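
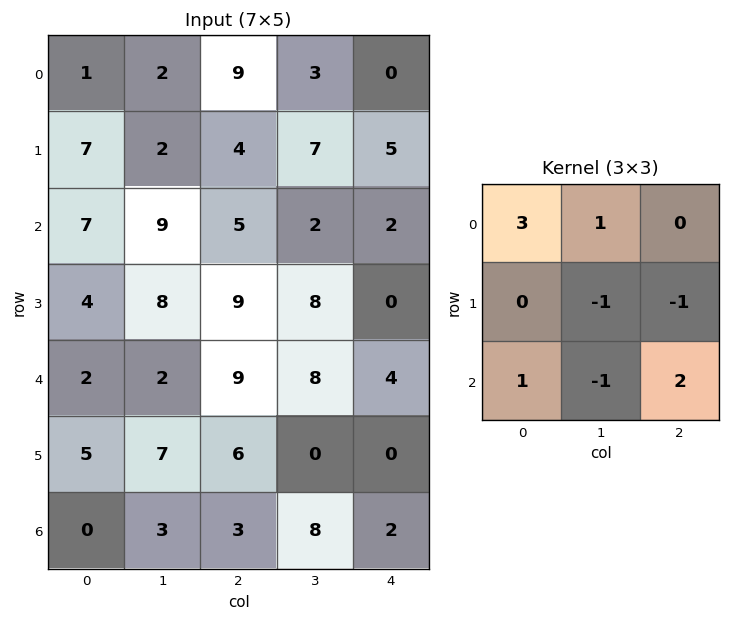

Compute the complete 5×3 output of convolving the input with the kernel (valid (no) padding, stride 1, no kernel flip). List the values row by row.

7 12 25
23 18 16
31 24 18
19 17 29
-2 25 34

Output[0,0]: The receptive field on the input at this output position is [1 2 9 / 7 2 4 / 7 9 5]. Elementwise product with the kernel and sum: 1·3 + 2·1 + 2·-1 + 4·-1 + 7·1 + 9·-1 + 5·2.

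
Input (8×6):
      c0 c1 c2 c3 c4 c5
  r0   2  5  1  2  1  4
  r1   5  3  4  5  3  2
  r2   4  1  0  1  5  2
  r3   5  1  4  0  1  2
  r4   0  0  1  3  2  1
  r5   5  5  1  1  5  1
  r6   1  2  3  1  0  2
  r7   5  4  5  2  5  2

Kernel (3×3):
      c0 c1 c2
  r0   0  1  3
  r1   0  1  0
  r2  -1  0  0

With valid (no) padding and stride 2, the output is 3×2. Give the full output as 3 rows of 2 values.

Output[0,0]: The receptive field on the input at this output position is [2 5 1 / 5 3 4 / 4 1 0]. Elementwise product with the kernel and sum: 5·1 + 1·3 + 3·1 + 4·-1.

7 10
2 15
7 7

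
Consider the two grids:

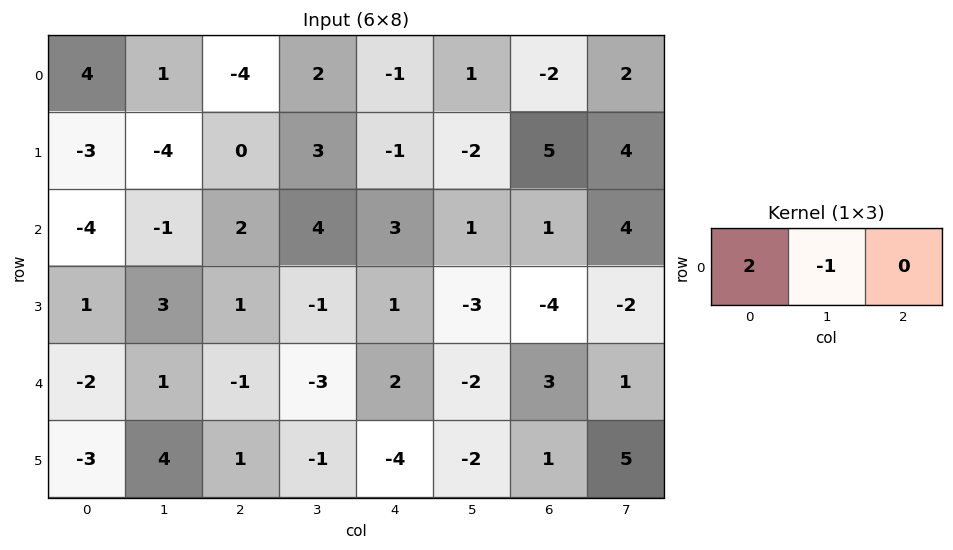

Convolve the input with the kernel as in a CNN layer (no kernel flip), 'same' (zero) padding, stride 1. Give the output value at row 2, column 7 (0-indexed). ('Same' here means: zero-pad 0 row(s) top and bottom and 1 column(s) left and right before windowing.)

The receptive field on the zero-padded input at this output position is [1 4 0]. Elementwise product with the kernel and sum: 1·2 + 4·-1.

-2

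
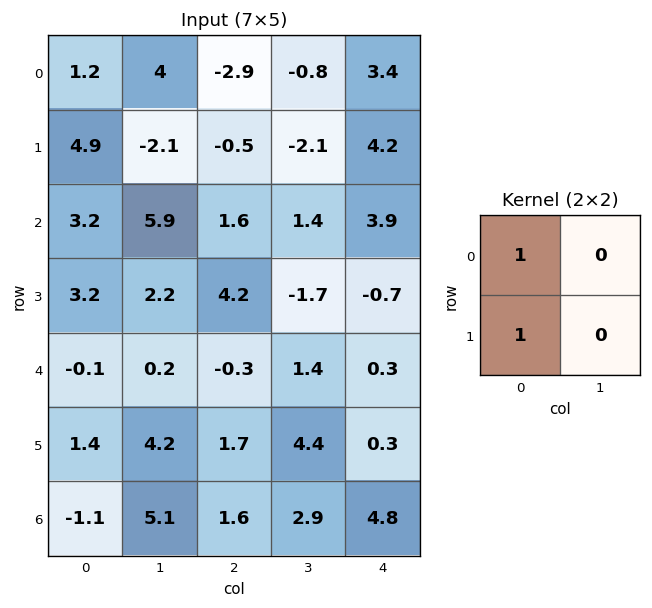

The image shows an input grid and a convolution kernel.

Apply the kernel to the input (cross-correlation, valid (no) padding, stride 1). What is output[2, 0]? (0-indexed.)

6.4

The receptive field on the input at this output position is [3.2 5.9 / 3.2 2.2]. Elementwise product with the kernel and sum: 3.2·1 + 3.2·1.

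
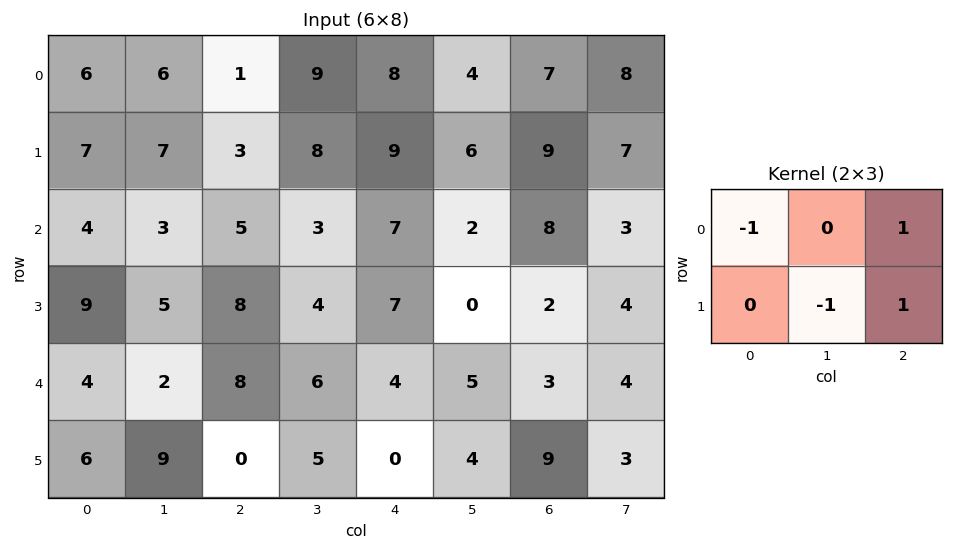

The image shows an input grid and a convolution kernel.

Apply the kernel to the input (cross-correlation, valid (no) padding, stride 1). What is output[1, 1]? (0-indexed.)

The receptive field on the input at this output position is [7 3 8 / 3 5 3]. Elementwise product with the kernel and sum: 7·-1 + 8·1 + 5·-1 + 3·1.

-1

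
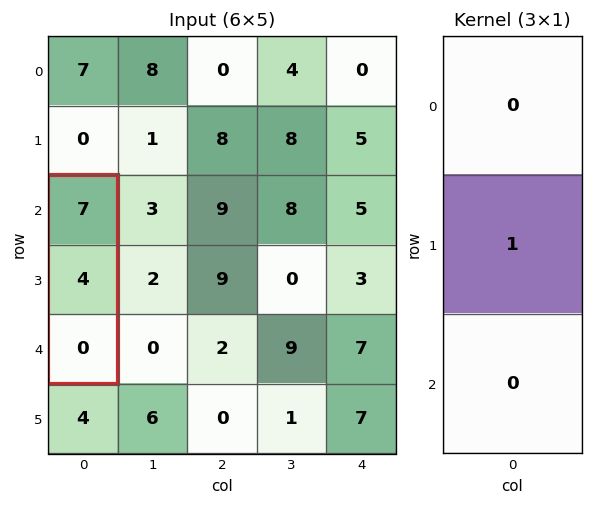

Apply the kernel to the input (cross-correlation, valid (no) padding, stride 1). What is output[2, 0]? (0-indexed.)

The receptive field on the input at this output position is [7 / 4 / 0]. Elementwise product with the kernel and sum: 4·1.

4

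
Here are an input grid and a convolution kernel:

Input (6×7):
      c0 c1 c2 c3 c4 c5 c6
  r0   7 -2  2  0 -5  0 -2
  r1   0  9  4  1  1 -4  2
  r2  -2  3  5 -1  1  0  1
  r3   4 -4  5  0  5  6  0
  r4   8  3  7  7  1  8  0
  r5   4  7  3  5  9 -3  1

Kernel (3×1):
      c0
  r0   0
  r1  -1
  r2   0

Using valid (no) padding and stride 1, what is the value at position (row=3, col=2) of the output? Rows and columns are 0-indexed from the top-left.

-7

The receptive field on the input at this output position is [5 / 7 / 3]. Elementwise product with the kernel and sum: 7·-1.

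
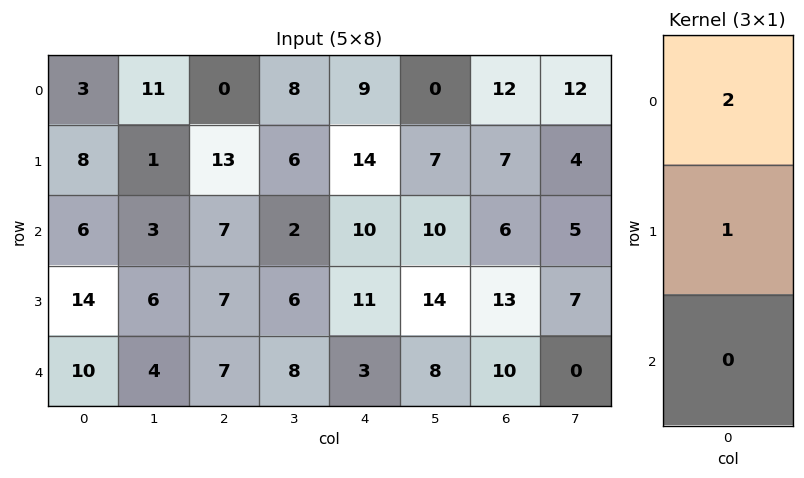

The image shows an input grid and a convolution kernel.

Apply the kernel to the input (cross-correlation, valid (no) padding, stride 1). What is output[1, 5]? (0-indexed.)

The receptive field on the input at this output position is [7 / 10 / 14]. Elementwise product with the kernel and sum: 7·2 + 10·1.

24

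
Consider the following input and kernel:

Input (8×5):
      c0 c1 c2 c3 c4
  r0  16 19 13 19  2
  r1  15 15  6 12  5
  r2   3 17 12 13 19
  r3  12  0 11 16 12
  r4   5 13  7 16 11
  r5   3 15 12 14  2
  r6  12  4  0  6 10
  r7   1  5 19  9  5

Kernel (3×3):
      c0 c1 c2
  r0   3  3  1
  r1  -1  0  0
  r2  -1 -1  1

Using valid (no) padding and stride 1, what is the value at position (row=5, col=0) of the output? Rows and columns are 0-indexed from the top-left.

67

The receptive field on the input at this output position is [3 15 12 / 12 4 0 / 1 5 19]. Elementwise product with the kernel and sum: 3·3 + 15·3 + 12·1 + 12·-1 + 1·-1 + 5·-1 + 19·1.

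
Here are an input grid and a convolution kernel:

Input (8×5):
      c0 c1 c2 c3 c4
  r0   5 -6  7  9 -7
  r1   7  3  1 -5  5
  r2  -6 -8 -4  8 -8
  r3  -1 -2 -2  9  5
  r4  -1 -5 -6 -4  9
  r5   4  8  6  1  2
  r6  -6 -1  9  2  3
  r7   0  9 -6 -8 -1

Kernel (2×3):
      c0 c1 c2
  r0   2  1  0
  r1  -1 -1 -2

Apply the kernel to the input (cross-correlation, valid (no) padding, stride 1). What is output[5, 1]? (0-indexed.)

10

The receptive field on the input at this output position is [8 6 1 / -1 9 2]. Elementwise product with the kernel and sum: 8·2 + 6·1 + -1·-1 + 9·-1 + 2·-2.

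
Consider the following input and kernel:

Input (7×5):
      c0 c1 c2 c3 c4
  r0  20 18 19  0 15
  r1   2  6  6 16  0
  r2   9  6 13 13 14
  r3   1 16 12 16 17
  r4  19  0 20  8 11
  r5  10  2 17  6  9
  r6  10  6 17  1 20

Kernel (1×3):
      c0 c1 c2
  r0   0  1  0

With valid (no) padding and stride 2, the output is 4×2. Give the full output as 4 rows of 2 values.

18 0
6 13
0 8
6 1

Output[0,0]: The receptive field on the input at this output position is [20 18 19]. Elementwise product with the kernel and sum: 18·1.
Output[0,1]: The receptive field on the input at this output position is [19 0 15]. Elementwise product with the kernel and sum: 0·1.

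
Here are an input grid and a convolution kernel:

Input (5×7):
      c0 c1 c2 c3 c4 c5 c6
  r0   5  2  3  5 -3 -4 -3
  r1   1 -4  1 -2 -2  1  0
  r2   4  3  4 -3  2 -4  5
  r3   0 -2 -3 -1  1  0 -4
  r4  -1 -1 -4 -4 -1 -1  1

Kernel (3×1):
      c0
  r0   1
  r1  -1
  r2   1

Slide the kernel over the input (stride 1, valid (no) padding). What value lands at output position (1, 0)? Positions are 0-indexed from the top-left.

-3

The receptive field on the input at this output position is [1 / 4 / 0]. Elementwise product with the kernel and sum: 1·1 + 4·-1 + 0·1.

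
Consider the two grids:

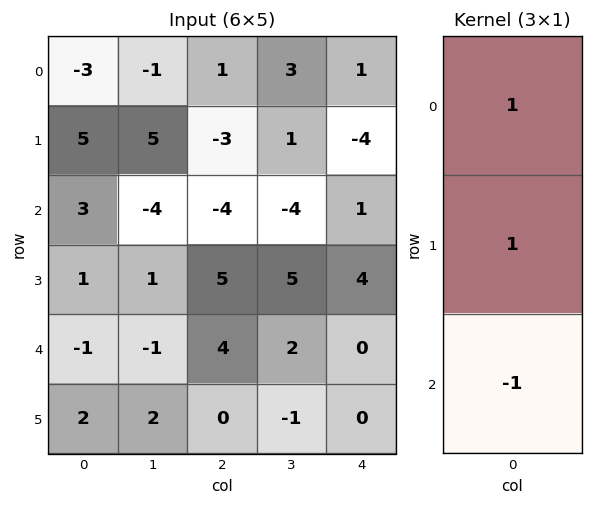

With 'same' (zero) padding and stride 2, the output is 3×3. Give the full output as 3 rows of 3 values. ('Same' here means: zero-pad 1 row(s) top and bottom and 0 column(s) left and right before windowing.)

-8 4 5
7 -12 -7
-2 9 4

Output[0,0]: The receptive field on the zero-padded input at this output position is [0 / -3 / 5]. Elementwise product with the kernel and sum: 0·1 + -3·1 + 5·-1.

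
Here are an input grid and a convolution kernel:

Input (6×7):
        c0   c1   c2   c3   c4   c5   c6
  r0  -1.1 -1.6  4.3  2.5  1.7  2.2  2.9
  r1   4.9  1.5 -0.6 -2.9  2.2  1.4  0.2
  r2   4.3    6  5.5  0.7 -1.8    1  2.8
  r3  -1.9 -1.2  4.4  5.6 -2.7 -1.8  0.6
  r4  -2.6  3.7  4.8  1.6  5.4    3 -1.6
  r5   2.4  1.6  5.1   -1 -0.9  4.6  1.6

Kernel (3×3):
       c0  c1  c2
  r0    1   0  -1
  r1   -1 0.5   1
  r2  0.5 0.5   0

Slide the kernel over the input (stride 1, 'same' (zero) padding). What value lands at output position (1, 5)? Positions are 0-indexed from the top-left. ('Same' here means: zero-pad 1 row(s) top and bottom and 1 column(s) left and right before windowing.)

The receptive field on the zero-padded input at this output position is [1.7 2.2 2.9 / 2.2 1.4 0.2 / -1.8 1 2.8]. Elementwise product with the kernel and sum: 1.7·1 + 2.9·-1 + 2.2·-1 + 1.4·0.5 + 0.2·1 + -1.8·0.5 + 1·0.5.

-2.9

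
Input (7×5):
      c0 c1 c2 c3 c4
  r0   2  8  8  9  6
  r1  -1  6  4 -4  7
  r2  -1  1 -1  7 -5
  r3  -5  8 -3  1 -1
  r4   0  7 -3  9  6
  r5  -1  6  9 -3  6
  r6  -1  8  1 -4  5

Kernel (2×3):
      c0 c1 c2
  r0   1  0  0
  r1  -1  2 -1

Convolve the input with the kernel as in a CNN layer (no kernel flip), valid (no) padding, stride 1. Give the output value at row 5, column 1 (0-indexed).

The receptive field on the input at this output position is [6 9 -3 / 8 1 -4]. Elementwise product with the kernel and sum: 6·1 + 8·-1 + 1·2 + -4·-1.

4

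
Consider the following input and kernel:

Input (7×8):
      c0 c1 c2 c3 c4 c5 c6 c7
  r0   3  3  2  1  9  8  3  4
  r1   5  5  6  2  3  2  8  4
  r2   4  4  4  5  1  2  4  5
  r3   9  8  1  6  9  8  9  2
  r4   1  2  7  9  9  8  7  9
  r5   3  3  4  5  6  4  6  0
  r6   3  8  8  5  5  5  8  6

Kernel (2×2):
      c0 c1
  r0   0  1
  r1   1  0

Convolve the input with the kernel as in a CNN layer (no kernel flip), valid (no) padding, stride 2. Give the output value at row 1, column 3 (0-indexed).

14

The receptive field on the input at this output position is [4 5 / 9 2]. Elementwise product with the kernel and sum: 5·1 + 9·1.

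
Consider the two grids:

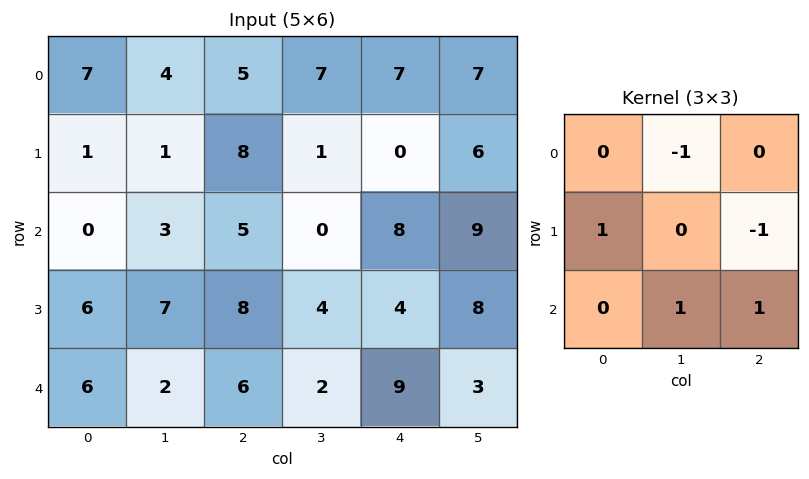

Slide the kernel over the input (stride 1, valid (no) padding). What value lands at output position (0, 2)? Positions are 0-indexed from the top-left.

The receptive field on the input at this output position is [5 7 7 / 8 1 0 / 5 0 8]. Elementwise product with the kernel and sum: 7·-1 + 8·1 + 0·-1 + 0·1 + 8·1.

9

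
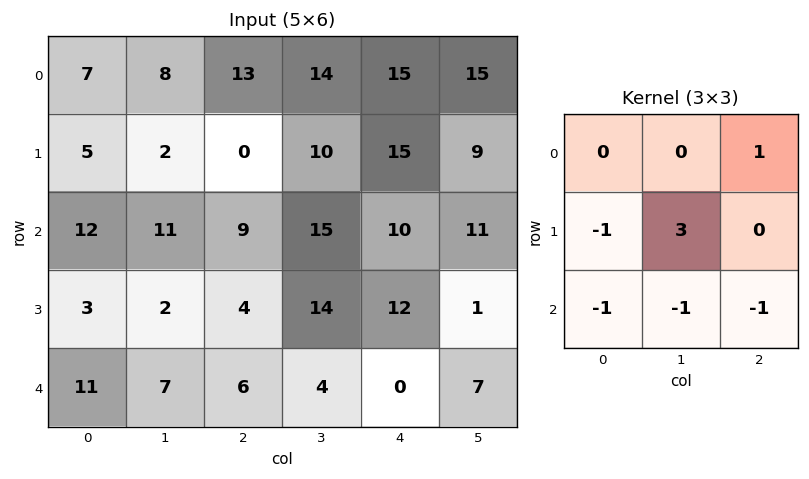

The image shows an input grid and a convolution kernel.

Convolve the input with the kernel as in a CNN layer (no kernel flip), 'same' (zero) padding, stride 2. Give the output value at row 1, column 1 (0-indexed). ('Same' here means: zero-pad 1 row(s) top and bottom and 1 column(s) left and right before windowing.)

The receptive field on the zero-padded input at this output position is [2 0 10 / 11 9 15 / 2 4 14]. Elementwise product with the kernel and sum: 10·1 + 11·-1 + 9·3 + 2·-1 + 4·-1 + 14·-1.

6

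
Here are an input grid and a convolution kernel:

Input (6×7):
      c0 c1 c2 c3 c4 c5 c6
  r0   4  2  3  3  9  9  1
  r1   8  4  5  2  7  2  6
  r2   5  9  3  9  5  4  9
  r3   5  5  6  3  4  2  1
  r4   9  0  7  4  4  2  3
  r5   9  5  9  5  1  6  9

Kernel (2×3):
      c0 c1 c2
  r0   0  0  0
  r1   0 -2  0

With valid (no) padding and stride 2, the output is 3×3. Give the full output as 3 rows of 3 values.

Output[0,0]: The receptive field on the input at this output position is [4 2 3 / 8 4 5]. Elementwise product with the kernel and sum: 4·-2.
Output[0,1]: The receptive field on the input at this output position is [3 3 9 / 5 2 7]. Elementwise product with the kernel and sum: 2·-2.

-8 -4 -4
-10 -6 -4
-10 -10 -12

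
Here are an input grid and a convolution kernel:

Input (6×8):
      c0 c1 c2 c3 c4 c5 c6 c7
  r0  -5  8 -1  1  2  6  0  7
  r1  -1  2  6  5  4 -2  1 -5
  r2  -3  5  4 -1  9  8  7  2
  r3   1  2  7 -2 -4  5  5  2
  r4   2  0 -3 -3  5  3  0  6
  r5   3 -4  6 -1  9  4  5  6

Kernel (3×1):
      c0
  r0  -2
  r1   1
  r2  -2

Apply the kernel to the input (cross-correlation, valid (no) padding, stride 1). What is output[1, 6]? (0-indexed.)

-5

The receptive field on the input at this output position is [1 / 7 / 5]. Elementwise product with the kernel and sum: 1·-2 + 7·1 + 5·-2.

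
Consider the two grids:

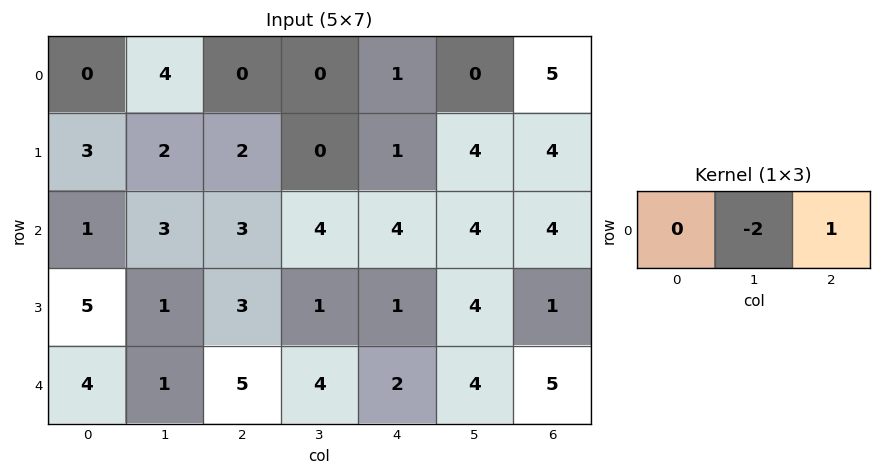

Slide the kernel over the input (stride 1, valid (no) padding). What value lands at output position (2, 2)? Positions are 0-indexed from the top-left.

The receptive field on the input at this output position is [3 4 4]. Elementwise product with the kernel and sum: 4·-2 + 4·1.

-4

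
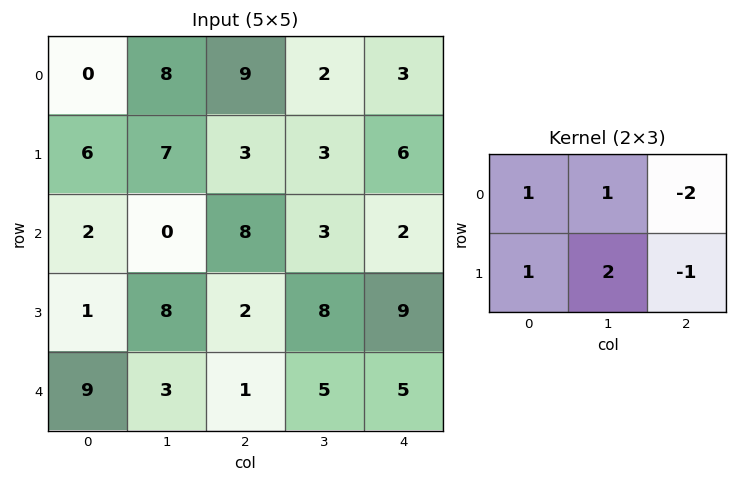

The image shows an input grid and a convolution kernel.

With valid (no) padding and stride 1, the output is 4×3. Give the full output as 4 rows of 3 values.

Output[0,0]: The receptive field on the input at this output position is [0 8 9 / 6 7 3]. Elementwise product with the kernel and sum: 0·1 + 8·1 + 9·-2 + 6·1 + 7·2 + 3·-1.
Output[0,1]: The receptive field on the input at this output position is [8 9 2 / 7 3 3]. Elementwise product with the kernel and sum: 8·1 + 9·1 + 2·-2 + 7·1 + 3·2 + 3·-1.

7 23 8
1 17 6
1 6 16
19 -6 -2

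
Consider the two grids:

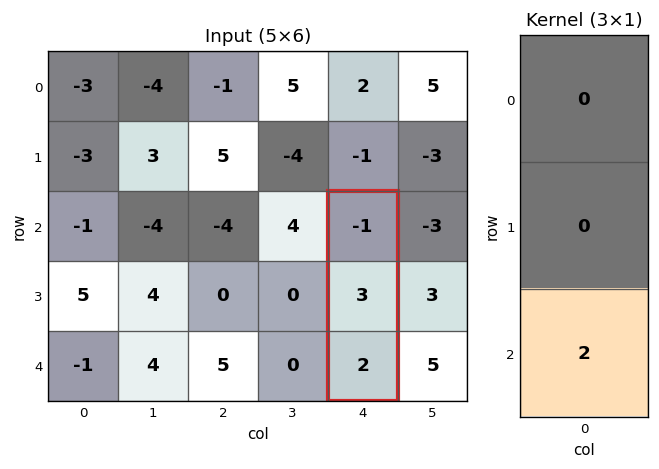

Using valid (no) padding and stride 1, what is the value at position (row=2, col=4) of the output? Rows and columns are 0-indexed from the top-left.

4

The receptive field on the input at this output position is [-1 / 3 / 2]. Elementwise product with the kernel and sum: 2·2.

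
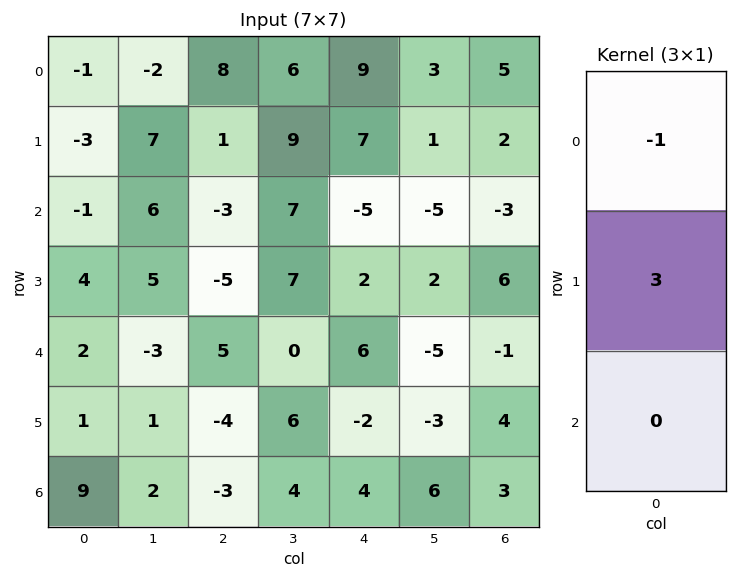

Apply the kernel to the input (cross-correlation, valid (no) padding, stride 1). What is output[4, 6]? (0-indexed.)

13

The receptive field on the input at this output position is [-1 / 4 / 3]. Elementwise product with the kernel and sum: -1·-1 + 4·3.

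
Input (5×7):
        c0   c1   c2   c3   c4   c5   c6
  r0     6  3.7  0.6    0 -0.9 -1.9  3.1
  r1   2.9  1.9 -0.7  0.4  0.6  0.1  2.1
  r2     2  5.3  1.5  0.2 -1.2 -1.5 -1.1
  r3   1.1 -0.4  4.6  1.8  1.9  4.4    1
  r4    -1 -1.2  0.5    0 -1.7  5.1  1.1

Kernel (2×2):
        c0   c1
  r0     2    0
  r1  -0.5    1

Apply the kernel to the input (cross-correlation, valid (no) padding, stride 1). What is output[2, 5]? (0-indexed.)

The receptive field on the input at this output position is [-1.5 -1.1 / 4.4 1]. Elementwise product with the kernel and sum: -1.5·2 + 4.4·-0.5 + 1·1.

-4.2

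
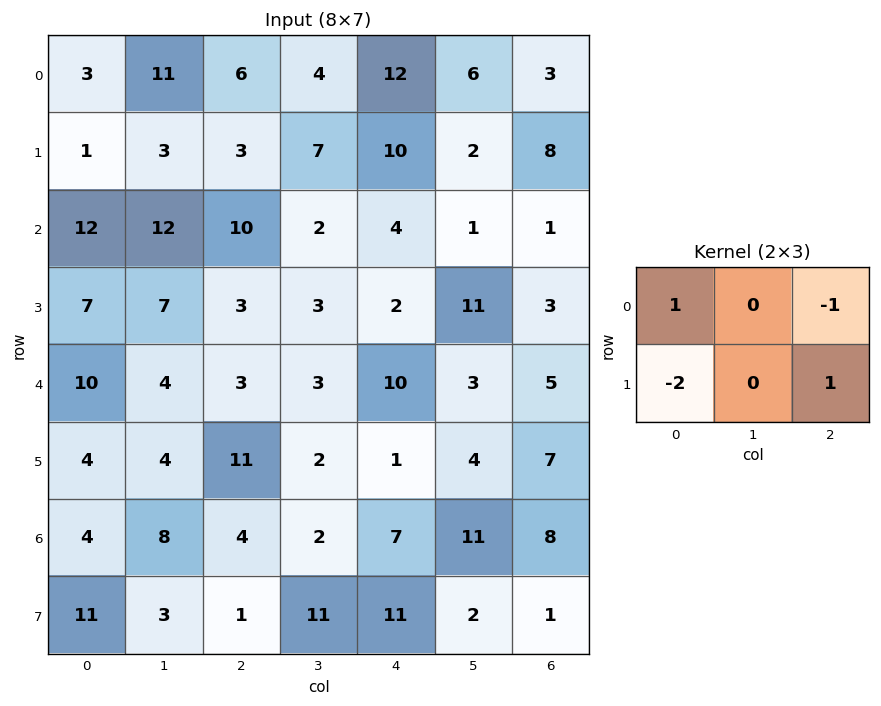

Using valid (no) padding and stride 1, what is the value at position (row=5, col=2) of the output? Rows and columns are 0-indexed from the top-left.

9

The receptive field on the input at this output position is [11 2 1 / 4 2 7]. Elementwise product with the kernel and sum: 11·1 + 1·-1 + 4·-2 + 7·1.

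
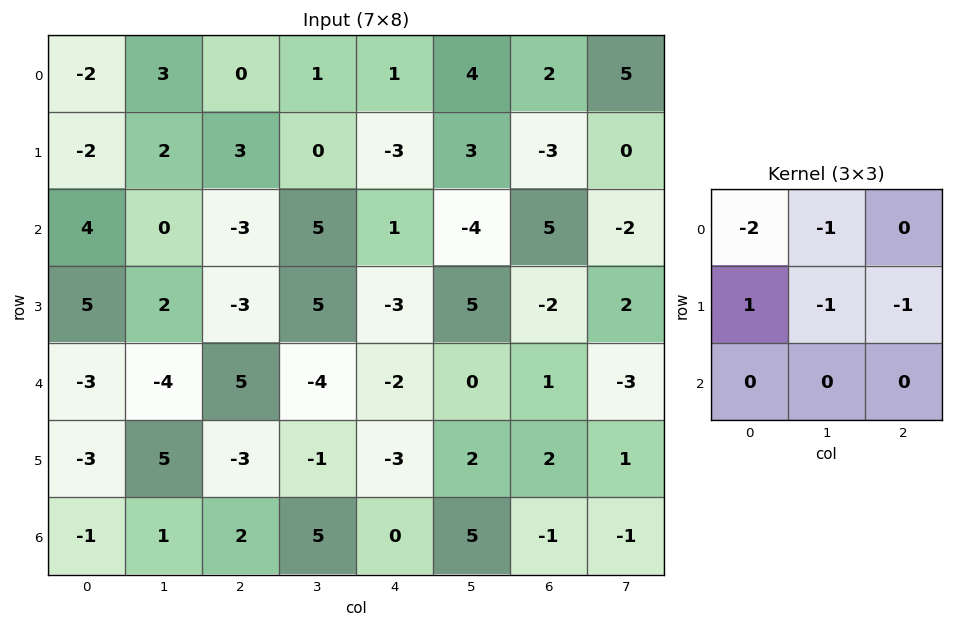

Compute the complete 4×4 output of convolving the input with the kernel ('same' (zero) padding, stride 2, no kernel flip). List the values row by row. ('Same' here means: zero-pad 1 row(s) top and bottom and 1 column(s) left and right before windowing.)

-1 2 -4 -3
-2 -9 11 -10
2 -6 -9 -6
3 -13 5 1

Output[0,0]: The receptive field on the zero-padded input at this output position is [0 0 0 / 0 -2 3 / 0 -2 2]. Elementwise product with the kernel and sum: 0·-2 + 0·-1 + 0·1 + -2·-1 + 3·-1.
Output[0,1]: The receptive field on the zero-padded input at this output position is [0 0 0 / 3 0 1 / 2 3 0]. Elementwise product with the kernel and sum: 0·-2 + 0·-1 + 3·1 + 0·-1 + 1·-1.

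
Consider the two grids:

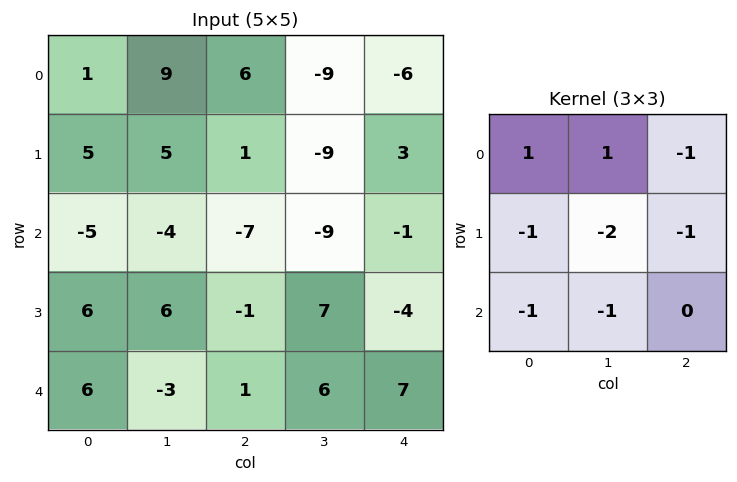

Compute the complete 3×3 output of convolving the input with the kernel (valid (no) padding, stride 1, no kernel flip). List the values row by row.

Output[0,0]: The receptive field on the input at this output position is [1 9 6 / 5 5 1 / -5 -4 -7]. Elementwise product with the kernel and sum: 1·1 + 9·1 + 6·-1 + 5·-1 + 5·-2 + 1·-1 + -5·-1 + -4·-1.
Output[0,1]: The receptive field on the input at this output position is [9 6 -9 / 5 1 -9 / -4 -7 -9]. Elementwise product with the kernel and sum: 9·1 + 6·1 + -9·-1 + 5·-1 + 1·-2 + -9·-1 + -4·-1 + -7·-1.

-3 37 33
17 37 9
-22 -11 -31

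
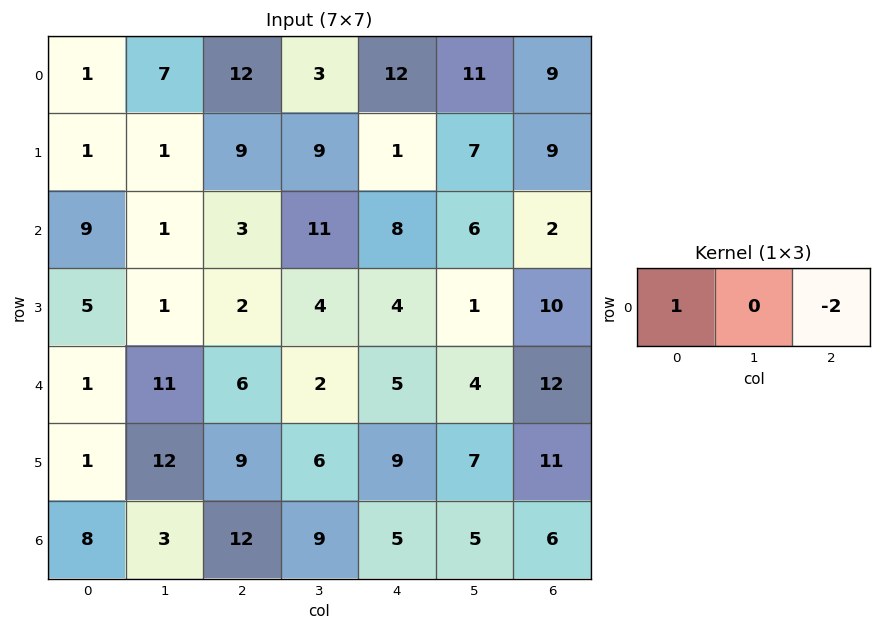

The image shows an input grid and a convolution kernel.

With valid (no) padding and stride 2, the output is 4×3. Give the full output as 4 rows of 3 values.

Output[0,0]: The receptive field on the input at this output position is [1 7 12]. Elementwise product with the kernel and sum: 1·1 + 12·-2.

-23 -12 -6
3 -13 4
-11 -4 -19
-16 2 -7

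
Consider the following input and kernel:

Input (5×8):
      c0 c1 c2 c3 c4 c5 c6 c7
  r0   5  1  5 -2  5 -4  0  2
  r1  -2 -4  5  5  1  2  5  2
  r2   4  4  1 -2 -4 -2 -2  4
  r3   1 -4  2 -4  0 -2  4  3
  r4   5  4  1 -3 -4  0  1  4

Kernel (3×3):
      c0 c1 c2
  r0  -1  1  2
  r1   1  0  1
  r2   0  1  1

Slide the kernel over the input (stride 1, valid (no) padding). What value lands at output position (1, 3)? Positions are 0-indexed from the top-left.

The receptive field on the input at this output position is [5 1 2 / -2 -4 -2 / -4 0 -2]. Elementwise product with the kernel and sum: 5·-1 + 1·1 + 2·2 + -2·1 + -2·1 + 0·1 + -2·1.

-6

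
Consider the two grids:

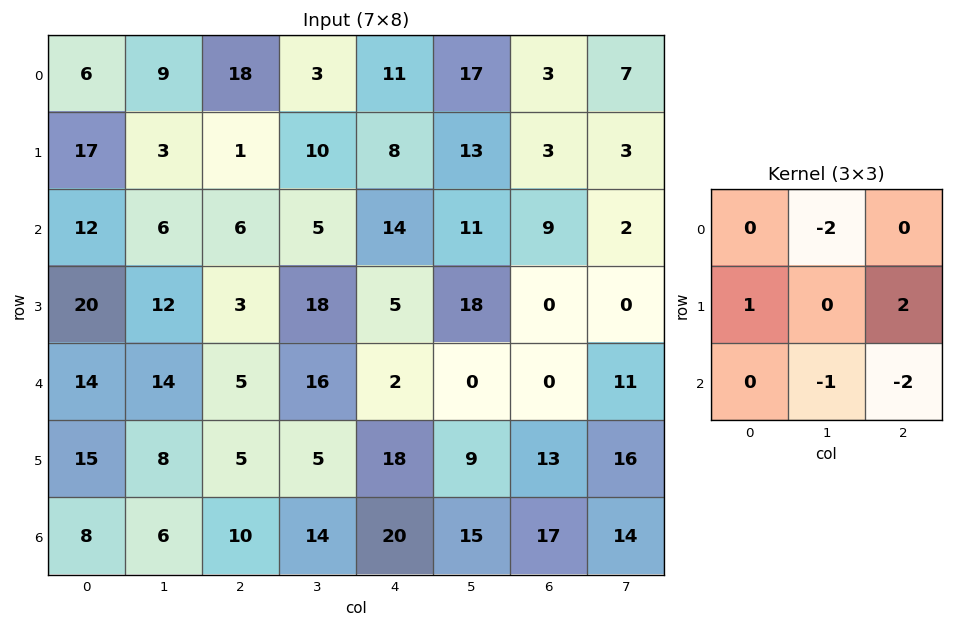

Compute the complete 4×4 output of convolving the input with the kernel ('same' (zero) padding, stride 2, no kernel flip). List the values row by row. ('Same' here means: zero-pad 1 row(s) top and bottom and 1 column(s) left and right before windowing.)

Output[0,0]: The receptive field on the zero-padded input at this output position is [0 0 0 / 0 6 9 / 0 17 3]. Elementwise product with the kernel and sum: 0·-2 + 0·1 + 9·2 + 17·-1 + 3·-2.
Output[0,1]: The receptive field on the zero-padded input at this output position is [0 0 0 / 9 18 3 / 3 1 10]. Elementwise product with the kernel and sum: 0·-2 + 9·1 + 3·2 + 1·-1 + 10·-2.

-5 -6 3 22
-66 -25 -30 9
-43 25 -30 -23
-18 24 8 17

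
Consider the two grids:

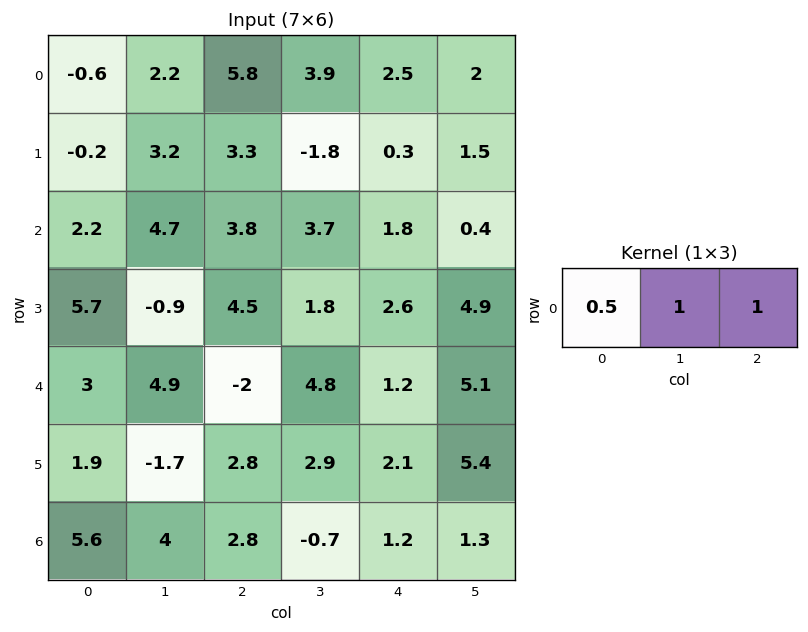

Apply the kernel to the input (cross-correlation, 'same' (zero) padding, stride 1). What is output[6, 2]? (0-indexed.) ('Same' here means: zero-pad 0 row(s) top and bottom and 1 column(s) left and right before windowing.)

4.1

The receptive field on the zero-padded input at this output position is [4 2.8 -0.7]. Elementwise product with the kernel and sum: 4·0.5 + 2.8·1 + -0.7·1.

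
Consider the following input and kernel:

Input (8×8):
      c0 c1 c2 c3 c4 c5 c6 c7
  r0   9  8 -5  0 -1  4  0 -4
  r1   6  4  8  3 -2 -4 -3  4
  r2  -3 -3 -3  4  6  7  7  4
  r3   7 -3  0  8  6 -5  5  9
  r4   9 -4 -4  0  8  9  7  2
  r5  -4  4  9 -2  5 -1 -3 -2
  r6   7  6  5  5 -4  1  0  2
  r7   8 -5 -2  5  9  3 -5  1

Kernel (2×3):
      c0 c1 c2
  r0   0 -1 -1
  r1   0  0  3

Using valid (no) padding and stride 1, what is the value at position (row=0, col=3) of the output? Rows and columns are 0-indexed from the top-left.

-15

The receptive field on the input at this output position is [0 -1 4 / 3 -2 -4]. Elementwise product with the kernel and sum: -1·-1 + 4·-1 + -4·3.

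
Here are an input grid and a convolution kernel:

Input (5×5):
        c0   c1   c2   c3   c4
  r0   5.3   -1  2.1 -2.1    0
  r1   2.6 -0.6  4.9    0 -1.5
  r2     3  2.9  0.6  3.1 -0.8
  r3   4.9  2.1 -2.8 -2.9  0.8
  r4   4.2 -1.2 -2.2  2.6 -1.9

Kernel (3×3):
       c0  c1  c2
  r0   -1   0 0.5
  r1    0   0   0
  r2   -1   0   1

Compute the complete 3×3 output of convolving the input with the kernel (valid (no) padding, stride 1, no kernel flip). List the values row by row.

-6.65 0.15 -3.5
-7.85 -4.4 -2.05
-9.1 2.45 -0.7

Output[0,0]: The receptive field on the input at this output position is [5.3 -1 2.1 / 2.6 -0.6 4.9 / 3 2.9 0.6]. Elementwise product with the kernel and sum: 5.3·-1 + 2.1·0.5 + 3·-1 + 0.6·1.
Output[0,1]: The receptive field on the input at this output position is [-1 2.1 -2.1 / -0.6 4.9 0 / 2.9 0.6 3.1]. Elementwise product with the kernel and sum: -1·-1 + -2.1·0.5 + 2.9·-1 + 3.1·1.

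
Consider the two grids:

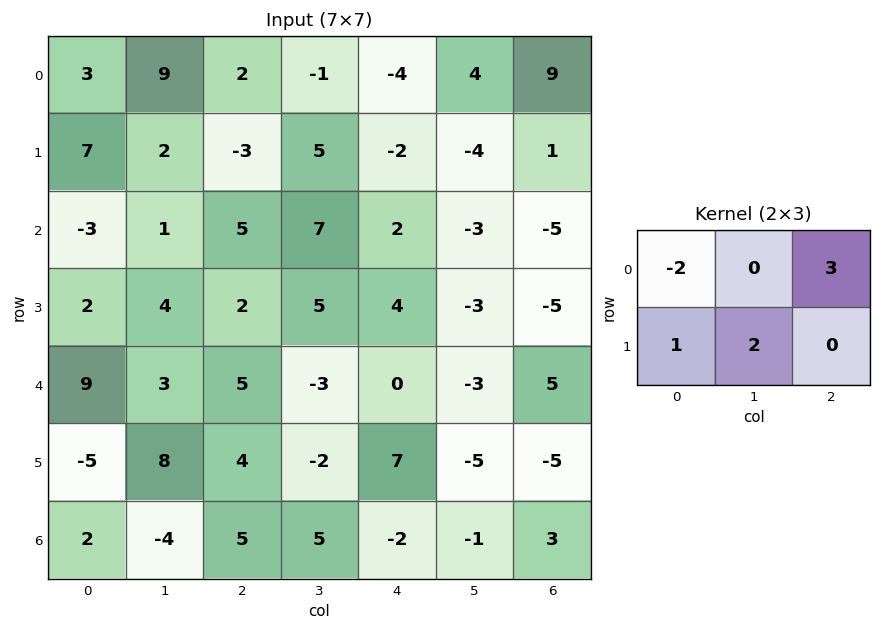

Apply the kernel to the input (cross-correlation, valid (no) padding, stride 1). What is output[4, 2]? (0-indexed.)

-10

The receptive field on the input at this output position is [5 -3 0 / 4 -2 7]. Elementwise product with the kernel and sum: 5·-2 + 0·3 + 4·1 + -2·2.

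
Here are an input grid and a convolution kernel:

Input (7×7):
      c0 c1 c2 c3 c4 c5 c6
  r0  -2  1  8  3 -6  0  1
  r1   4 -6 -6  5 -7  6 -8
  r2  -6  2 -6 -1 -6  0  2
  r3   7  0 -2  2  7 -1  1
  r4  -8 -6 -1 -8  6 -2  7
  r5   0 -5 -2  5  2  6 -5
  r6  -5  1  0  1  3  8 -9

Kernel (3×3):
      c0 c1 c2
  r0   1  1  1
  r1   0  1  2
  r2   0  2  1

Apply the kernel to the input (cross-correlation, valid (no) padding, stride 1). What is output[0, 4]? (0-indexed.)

The receptive field on the input at this output position is [-6 0 1 / -7 6 -8 / -6 0 2]. Elementwise product with the kernel and sum: -6·1 + 0·1 + 1·1 + 6·1 + -8·2 + 0·2 + 2·1.

-13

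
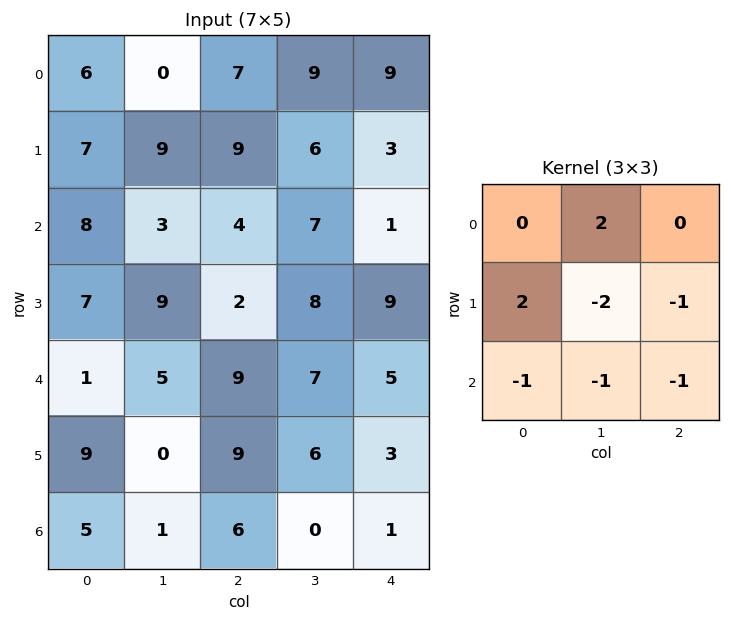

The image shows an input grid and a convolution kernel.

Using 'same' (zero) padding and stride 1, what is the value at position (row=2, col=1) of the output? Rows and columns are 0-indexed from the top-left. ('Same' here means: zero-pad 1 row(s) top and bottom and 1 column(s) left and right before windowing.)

The receptive field on the zero-padded input at this output position is [7 9 9 / 8 3 4 / 7 9 2]. Elementwise product with the kernel and sum: 9·2 + 8·2 + 3·-2 + 4·-1 + 7·-1 + 9·-1 + 2·-1.

6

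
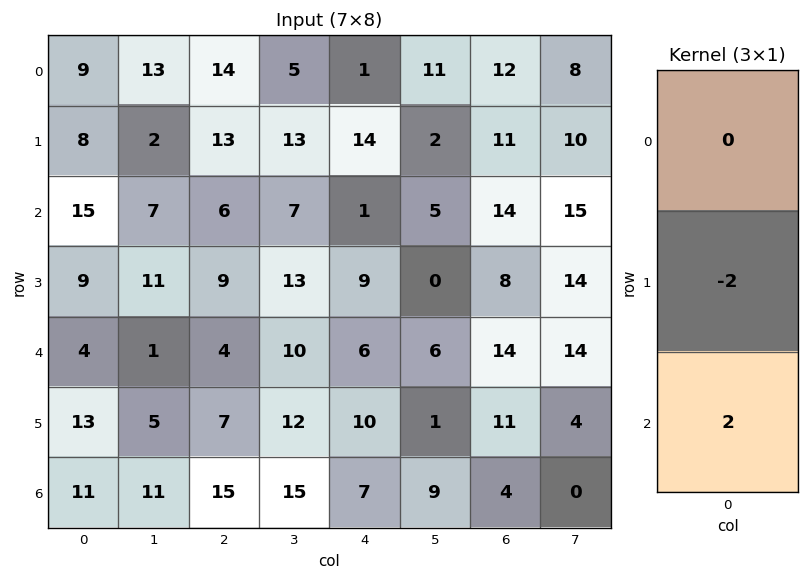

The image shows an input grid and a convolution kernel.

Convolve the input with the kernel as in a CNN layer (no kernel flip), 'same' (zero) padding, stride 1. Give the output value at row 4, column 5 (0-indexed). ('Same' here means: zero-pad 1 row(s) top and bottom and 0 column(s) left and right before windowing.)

The receptive field on the zero-padded input at this output position is [0 / 6 / 1]. Elementwise product with the kernel and sum: 6·-2 + 1·2.

-10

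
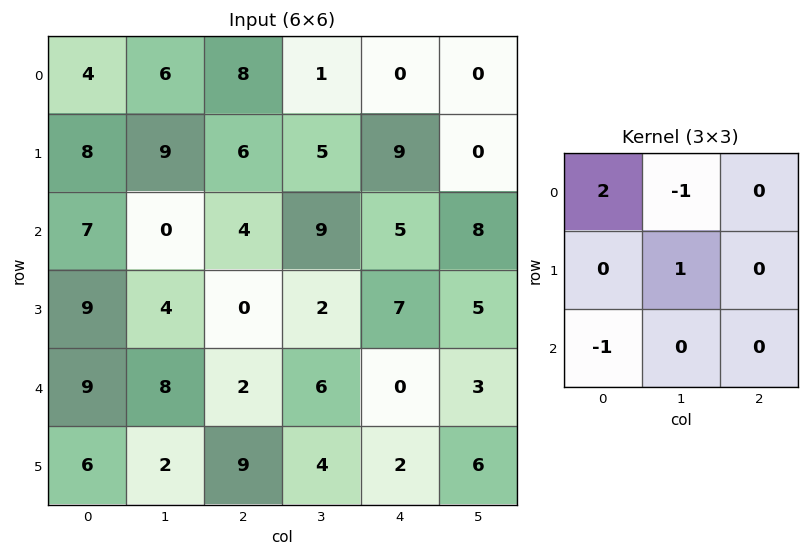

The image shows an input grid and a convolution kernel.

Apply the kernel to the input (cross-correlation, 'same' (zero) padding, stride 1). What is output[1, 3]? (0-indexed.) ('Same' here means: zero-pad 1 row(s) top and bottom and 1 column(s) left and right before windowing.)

The receptive field on the zero-padded input at this output position is [8 1 0 / 6 5 9 / 4 9 5]. Elementwise product with the kernel and sum: 8·2 + 1·-1 + 5·1 + 4·-1.

16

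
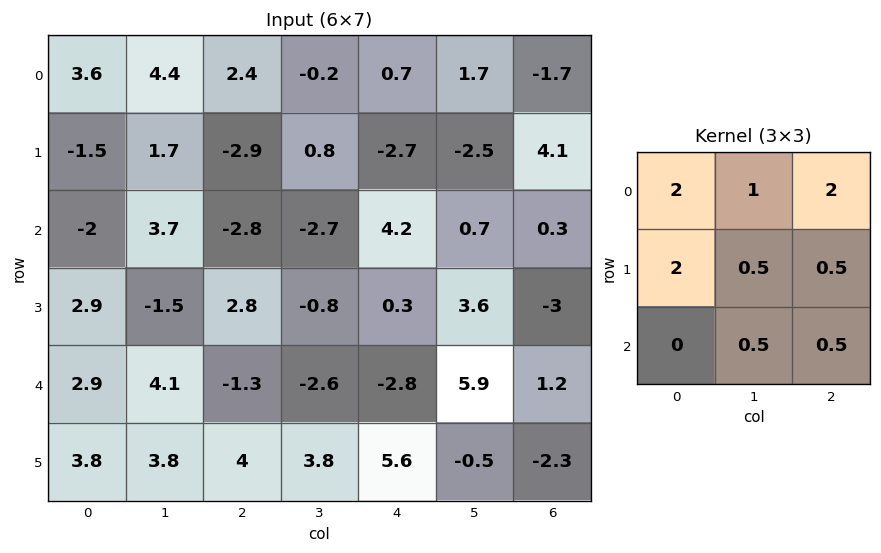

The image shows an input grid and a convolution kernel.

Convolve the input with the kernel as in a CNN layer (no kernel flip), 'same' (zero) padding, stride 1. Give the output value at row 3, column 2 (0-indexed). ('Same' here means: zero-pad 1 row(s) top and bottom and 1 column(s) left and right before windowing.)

The receptive field on the zero-padded input at this output position is [3.7 -2.8 -2.7 / -1.5 2.8 -0.8 / 4.1 -1.3 -2.6]. Elementwise product with the kernel and sum: 3.7·2 + -2.8·1 + -2.7·2 + -1.5·2 + 2.8·0.5 + -0.8·0.5 + -1.3·0.5 + -2.6·0.5.

-4.75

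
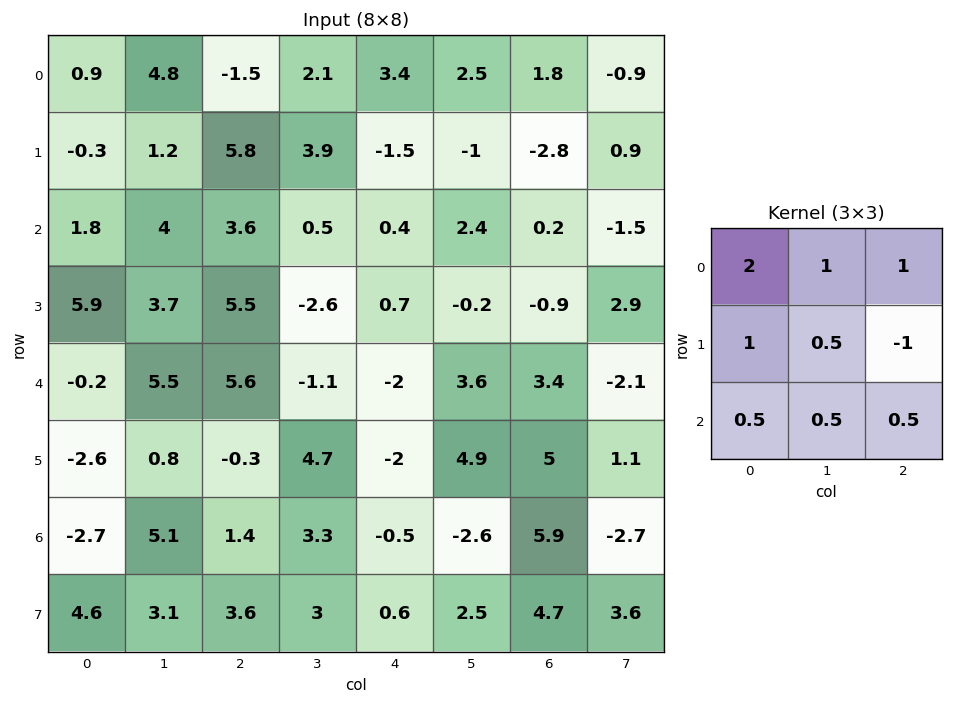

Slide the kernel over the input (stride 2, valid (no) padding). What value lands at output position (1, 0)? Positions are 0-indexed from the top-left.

18.9

The receptive field on the input at this output position is [1.8 4 3.6 / 5.9 3.7 5.5 / -0.2 5.5 5.6]. Elementwise product with the kernel and sum: 1.8·2 + 4·1 + 3.6·1 + 5.9·1 + 3.7·0.5 + 5.5·-1 + -0.2·0.5 + 5.5·0.5 + 5.6·0.5.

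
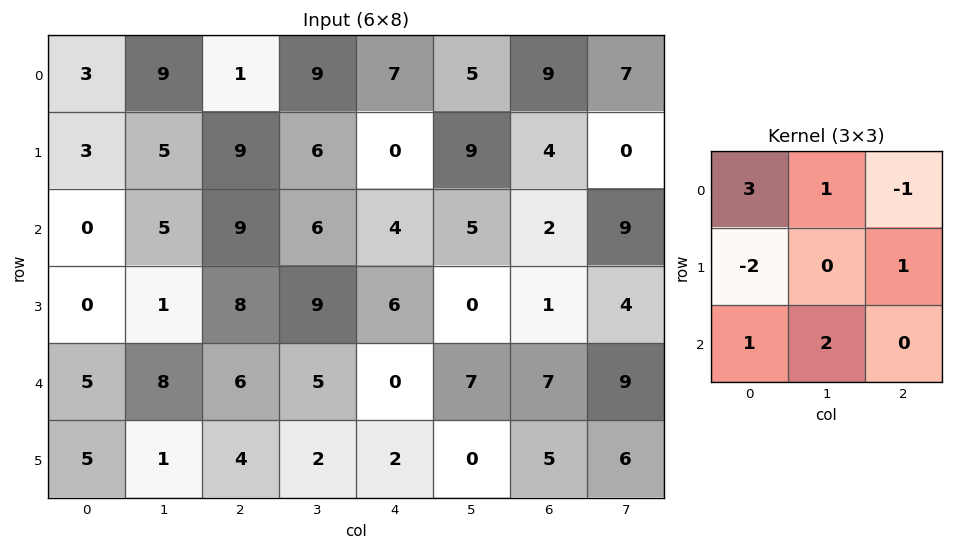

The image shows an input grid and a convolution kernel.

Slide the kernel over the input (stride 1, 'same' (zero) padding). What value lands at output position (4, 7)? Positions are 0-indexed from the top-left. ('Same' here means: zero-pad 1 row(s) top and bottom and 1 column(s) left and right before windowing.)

The receptive field on the zero-padded input at this output position is [1 4 0 / 7 9 0 / 5 6 0]. Elementwise product with the kernel and sum: 1·3 + 4·1 + 0·-1 + 7·-2 + 0·1 + 5·1 + 6·2.

10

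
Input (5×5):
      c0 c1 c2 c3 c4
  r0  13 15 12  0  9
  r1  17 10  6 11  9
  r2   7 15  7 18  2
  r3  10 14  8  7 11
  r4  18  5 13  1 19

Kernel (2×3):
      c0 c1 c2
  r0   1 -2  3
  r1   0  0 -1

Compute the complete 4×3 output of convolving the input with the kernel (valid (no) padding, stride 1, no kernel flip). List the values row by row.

Output[0,0]: The receptive field on the input at this output position is [13 15 12 / 17 10 6]. Elementwise product with the kernel and sum: 13·1 + 15·-2 + 12·3 + 6·-1.

13 -20 30
8 13 9
-10 48 -34
-7 18 8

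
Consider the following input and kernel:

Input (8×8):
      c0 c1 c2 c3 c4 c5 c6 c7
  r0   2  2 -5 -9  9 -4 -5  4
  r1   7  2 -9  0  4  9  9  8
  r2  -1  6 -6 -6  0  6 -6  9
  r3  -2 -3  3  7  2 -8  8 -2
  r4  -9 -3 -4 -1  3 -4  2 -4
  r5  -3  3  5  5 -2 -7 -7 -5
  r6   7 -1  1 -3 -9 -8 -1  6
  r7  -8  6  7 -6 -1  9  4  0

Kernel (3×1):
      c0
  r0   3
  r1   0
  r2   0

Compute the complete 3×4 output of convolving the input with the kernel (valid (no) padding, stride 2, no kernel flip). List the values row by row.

6 -15 27 -15
-3 -18 0 -18
-27 -12 9 6

Output[0,0]: The receptive field on the input at this output position is [2 / 7 / -1]. Elementwise product with the kernel and sum: 2·3.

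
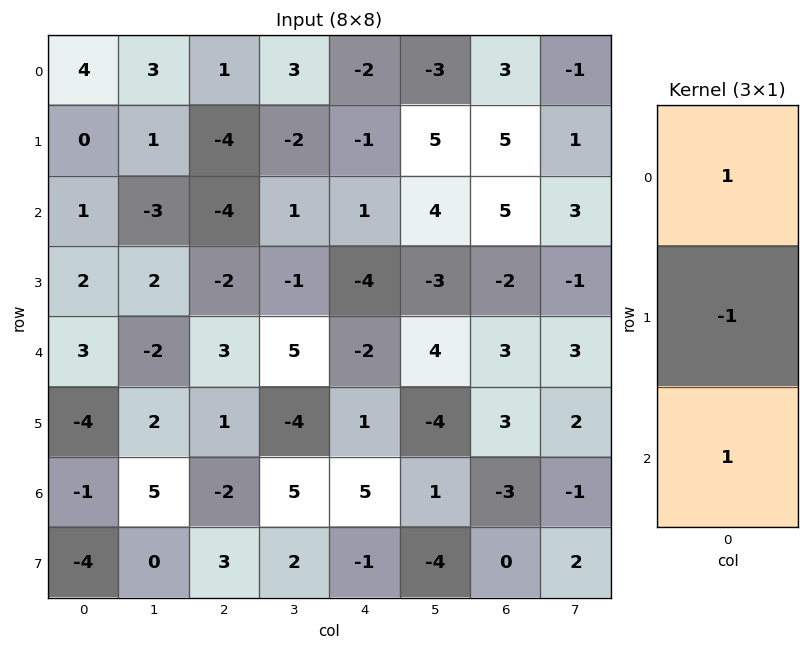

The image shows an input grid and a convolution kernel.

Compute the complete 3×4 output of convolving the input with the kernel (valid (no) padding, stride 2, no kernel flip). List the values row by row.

5 1 0 3
2 1 3 10
6 0 2 -3

Output[0,0]: The receptive field on the input at this output position is [4 / 0 / 1]. Elementwise product with the kernel and sum: 4·1 + 0·-1 + 1·1.
Output[0,1]: The receptive field on the input at this output position is [1 / -4 / -4]. Elementwise product with the kernel and sum: 1·1 + -4·-1 + -4·1.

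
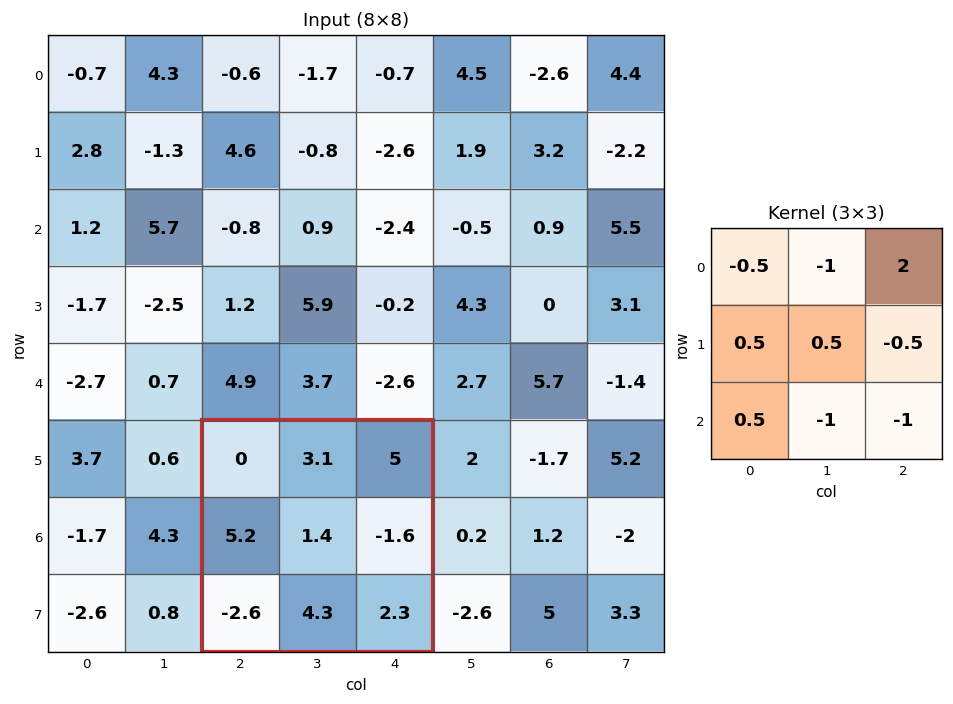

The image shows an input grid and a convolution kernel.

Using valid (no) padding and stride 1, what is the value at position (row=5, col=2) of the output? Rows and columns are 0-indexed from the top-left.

3.1

The receptive field on the input at this output position is [0 3.1 5 / 5.2 1.4 -1.6 / -2.6 4.3 2.3]. Elementwise product with the kernel and sum: 0·-0.5 + 3.1·-1 + 5·2 + 5.2·0.5 + 1.4·0.5 + -1.6·-0.5 + -2.6·0.5 + 4.3·-1 + 2.3·-1.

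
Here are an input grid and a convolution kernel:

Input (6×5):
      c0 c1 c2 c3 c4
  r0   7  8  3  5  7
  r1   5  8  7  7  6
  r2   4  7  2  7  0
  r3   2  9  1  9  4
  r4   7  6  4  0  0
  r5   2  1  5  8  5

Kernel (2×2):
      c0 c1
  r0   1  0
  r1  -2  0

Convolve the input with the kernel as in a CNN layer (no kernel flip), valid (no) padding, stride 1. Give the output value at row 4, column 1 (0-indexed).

4

The receptive field on the input at this output position is [6 4 / 1 5]. Elementwise product with the kernel and sum: 6·1 + 1·-2.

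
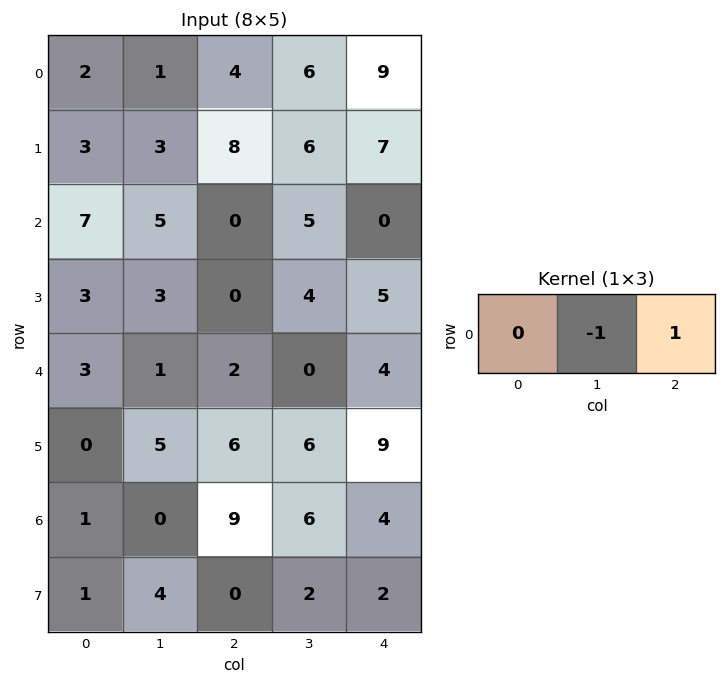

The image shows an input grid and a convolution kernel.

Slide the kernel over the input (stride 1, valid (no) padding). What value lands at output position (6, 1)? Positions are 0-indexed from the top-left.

-3

The receptive field on the input at this output position is [0 9 6]. Elementwise product with the kernel and sum: 9·-1 + 6·1.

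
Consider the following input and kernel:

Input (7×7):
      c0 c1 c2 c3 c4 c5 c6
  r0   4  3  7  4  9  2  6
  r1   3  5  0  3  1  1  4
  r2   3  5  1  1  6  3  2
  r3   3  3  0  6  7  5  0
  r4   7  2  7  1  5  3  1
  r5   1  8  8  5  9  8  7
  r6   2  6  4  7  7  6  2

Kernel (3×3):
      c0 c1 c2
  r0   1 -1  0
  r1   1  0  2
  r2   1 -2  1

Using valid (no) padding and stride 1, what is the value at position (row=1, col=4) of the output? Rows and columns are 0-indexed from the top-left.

7

The receptive field on the input at this output position is [1 1 4 / 6 3 2 / 7 5 0]. Elementwise product with the kernel and sum: 1·1 + 1·-1 + 6·1 + 2·2 + 7·1 + 5·-2 + 0·1.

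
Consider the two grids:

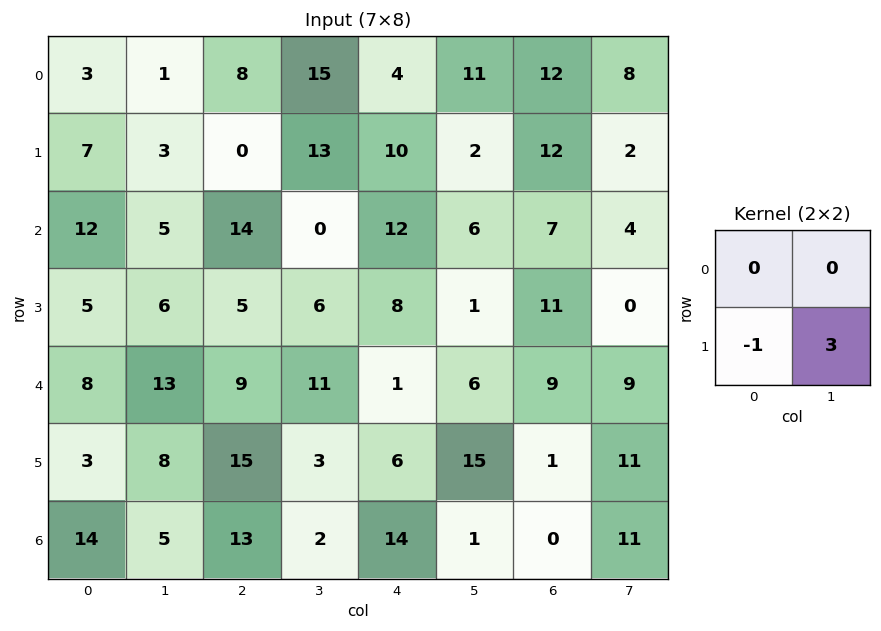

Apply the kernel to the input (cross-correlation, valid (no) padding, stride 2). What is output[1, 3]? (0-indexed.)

-11

The receptive field on the input at this output position is [7 4 / 11 0]. Elementwise product with the kernel and sum: 11·-1 + 0·3.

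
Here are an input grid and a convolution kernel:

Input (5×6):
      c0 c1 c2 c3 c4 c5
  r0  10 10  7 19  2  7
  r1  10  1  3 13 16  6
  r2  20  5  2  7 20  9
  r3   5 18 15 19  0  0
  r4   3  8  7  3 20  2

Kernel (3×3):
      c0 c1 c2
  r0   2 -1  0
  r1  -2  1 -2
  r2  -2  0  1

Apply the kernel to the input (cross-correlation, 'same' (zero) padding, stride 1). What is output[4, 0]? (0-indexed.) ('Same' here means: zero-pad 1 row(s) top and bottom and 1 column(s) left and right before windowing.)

-18

The receptive field on the zero-padded input at this output position is [0 5 18 / 0 3 8 / 0 0 0]. Elementwise product with the kernel and sum: 0·2 + 5·-1 + 0·-2 + 3·1 + 8·-2 + 0·-2 + 0·1.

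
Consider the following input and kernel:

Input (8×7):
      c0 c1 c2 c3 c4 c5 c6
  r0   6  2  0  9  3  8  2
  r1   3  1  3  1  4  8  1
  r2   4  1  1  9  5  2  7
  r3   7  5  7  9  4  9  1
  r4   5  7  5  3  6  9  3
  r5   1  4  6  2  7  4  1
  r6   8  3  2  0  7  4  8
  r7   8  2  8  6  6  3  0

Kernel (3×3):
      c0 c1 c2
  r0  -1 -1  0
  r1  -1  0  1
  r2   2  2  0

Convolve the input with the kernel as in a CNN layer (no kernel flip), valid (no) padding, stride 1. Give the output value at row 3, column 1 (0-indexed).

4

The receptive field on the input at this output position is [5 7 9 / 7 5 3 / 4 6 2]. Elementwise product with the kernel and sum: 5·-1 + 7·-1 + 7·-1 + 3·1 + 4·2 + 6·2.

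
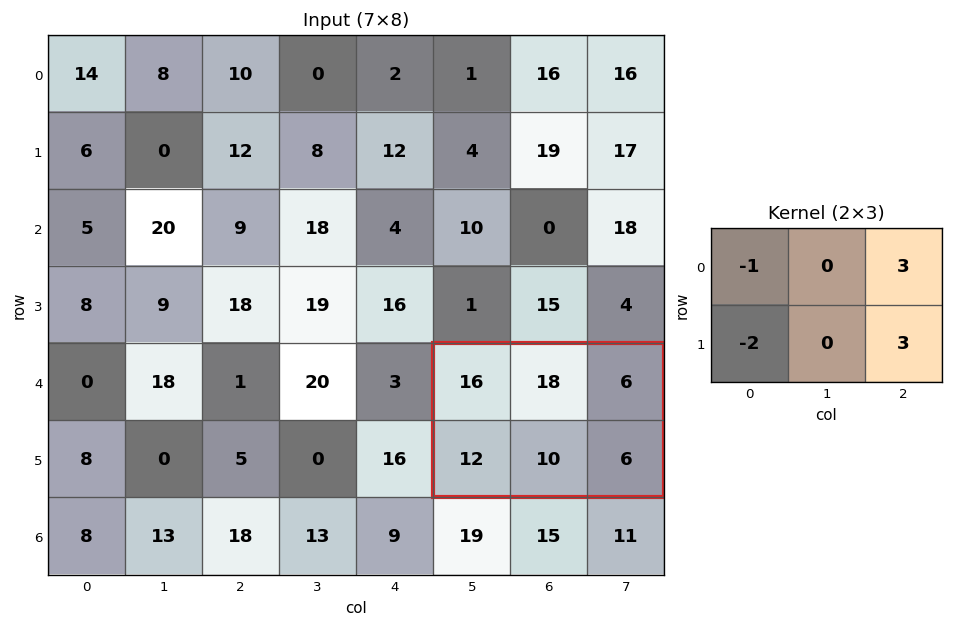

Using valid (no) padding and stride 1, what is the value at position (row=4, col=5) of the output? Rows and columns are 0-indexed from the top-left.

The receptive field on the input at this output position is [16 18 6 / 12 10 6]. Elementwise product with the kernel and sum: 16·-1 + 6·3 + 12·-2 + 6·3.

-4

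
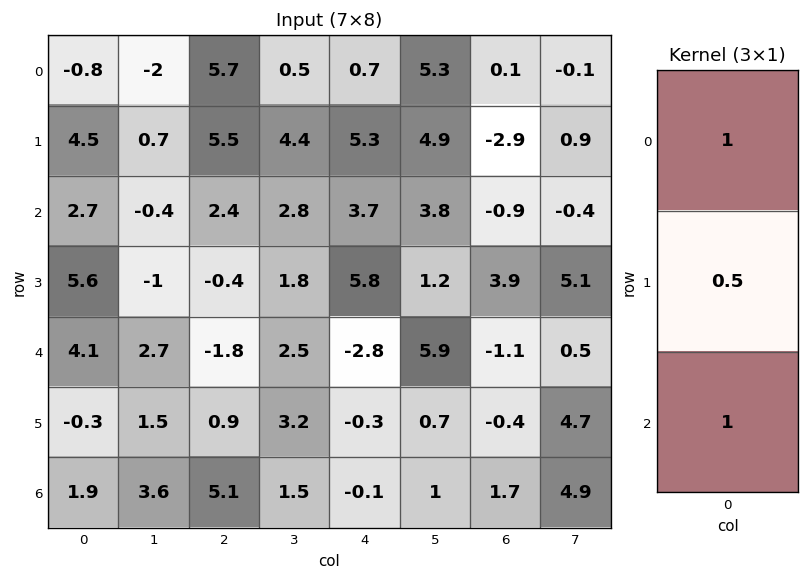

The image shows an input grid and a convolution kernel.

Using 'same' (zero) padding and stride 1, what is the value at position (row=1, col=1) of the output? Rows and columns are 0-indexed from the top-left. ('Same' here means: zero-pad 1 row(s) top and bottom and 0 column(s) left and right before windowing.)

-2.05

The receptive field on the zero-padded input at this output position is [-2 / 0.7 / -0.4]. Elementwise product with the kernel and sum: -2·1 + 0.7·0.5 + -0.4·1.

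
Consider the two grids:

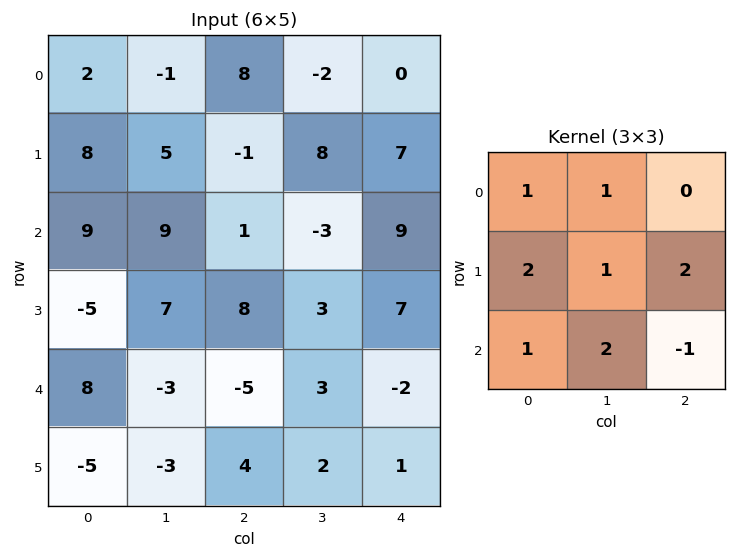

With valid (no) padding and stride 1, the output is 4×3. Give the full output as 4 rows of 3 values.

46 46 12
43 37 31
38 22 34
-10 13 7

Output[0,0]: The receptive field on the input at this output position is [2 -1 8 / 8 5 -1 / 9 9 1]. Elementwise product with the kernel and sum: 2·1 + -1·1 + 8·2 + 5·1 + -1·2 + 9·1 + 9·2 + 1·-1.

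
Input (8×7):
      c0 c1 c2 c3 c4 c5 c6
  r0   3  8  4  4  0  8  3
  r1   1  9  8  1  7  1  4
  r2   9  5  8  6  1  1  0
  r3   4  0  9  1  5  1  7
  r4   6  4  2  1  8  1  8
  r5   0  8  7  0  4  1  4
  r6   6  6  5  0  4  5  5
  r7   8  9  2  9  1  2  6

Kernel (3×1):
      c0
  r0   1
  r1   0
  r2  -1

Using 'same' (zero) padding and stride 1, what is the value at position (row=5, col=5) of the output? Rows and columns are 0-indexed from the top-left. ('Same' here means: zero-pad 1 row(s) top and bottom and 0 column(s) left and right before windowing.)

The receptive field on the zero-padded input at this output position is [1 / 1 / 5]. Elementwise product with the kernel and sum: 1·1 + 5·-1.

-4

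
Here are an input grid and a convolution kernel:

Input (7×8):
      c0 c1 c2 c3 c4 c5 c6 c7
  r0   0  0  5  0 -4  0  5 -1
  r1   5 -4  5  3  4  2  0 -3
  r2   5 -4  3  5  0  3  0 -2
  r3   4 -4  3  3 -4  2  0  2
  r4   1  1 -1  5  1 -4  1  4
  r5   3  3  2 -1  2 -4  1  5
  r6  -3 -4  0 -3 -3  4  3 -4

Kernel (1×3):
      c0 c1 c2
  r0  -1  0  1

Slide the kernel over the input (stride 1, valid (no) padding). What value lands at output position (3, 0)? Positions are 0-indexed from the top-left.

-1

The receptive field on the input at this output position is [4 -4 3]. Elementwise product with the kernel and sum: 4·-1 + 3·1.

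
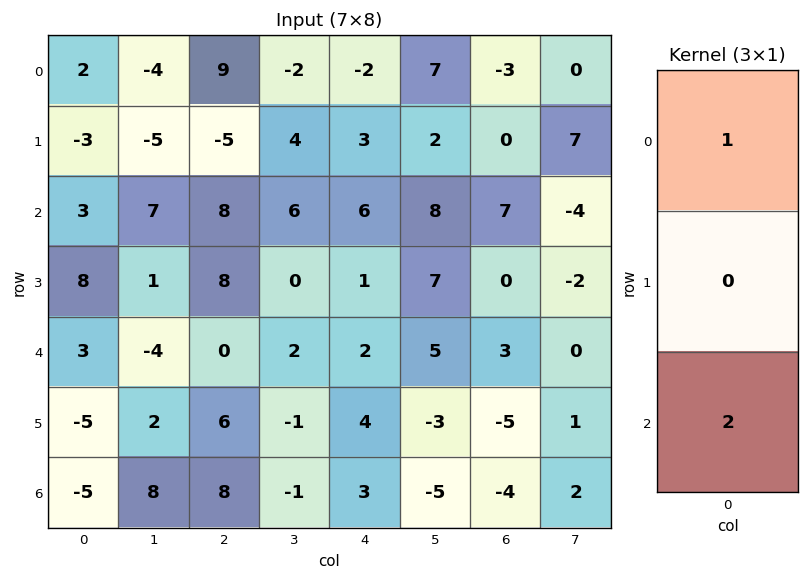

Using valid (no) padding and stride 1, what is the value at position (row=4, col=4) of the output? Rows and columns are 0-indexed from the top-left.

8

The receptive field on the input at this output position is [2 / 4 / 3]. Elementwise product with the kernel and sum: 2·1 + 3·2.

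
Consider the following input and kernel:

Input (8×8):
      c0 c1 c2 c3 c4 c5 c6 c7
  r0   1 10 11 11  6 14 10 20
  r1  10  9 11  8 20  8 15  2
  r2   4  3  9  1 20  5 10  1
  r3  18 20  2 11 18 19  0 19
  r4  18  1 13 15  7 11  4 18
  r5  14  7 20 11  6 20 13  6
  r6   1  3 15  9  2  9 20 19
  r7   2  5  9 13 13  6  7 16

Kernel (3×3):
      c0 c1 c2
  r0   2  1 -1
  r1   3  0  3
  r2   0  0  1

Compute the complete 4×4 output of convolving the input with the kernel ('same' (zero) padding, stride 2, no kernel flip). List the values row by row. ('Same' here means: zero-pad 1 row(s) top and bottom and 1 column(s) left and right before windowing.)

Output[0,0]: The receptive field on the zero-padded input at this output position is [0 0 0 / 0 1 10 / 0 10 9]. Elementwise product with the kernel and sum: 0·2 + 0·1 + 0·-1 + 0·3 + 10·3 + 9·1.
Output[0,1]: The receptive field on the zero-padded input at this output position is [0 0 0 / 10 11 11 / 9 11 8]. Elementwise product with the kernel and sum: 0·2 + 0·1 + 0·-1 + 10·3 + 11·3 + 8·1.

39 71 83 104
30 44 65 66
8 90 119 112
21 72 68 147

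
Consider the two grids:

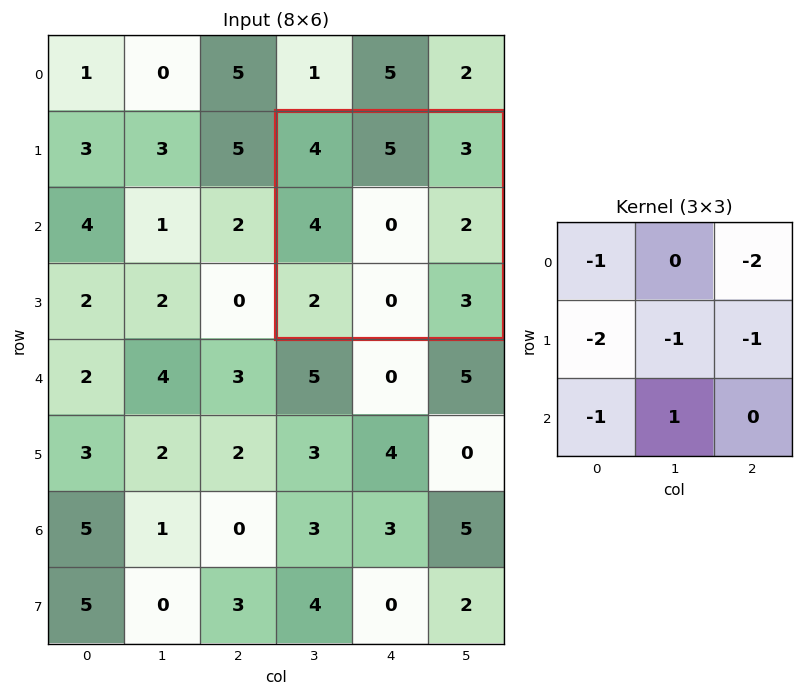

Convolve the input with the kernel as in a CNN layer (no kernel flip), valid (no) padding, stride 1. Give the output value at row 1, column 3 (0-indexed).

-22

The receptive field on the input at this output position is [4 5 3 / 4 0 2 / 2 0 3]. Elementwise product with the kernel and sum: 4·-1 + 3·-2 + 4·-2 + 0·-1 + 2·-1 + 2·-1 + 0·1.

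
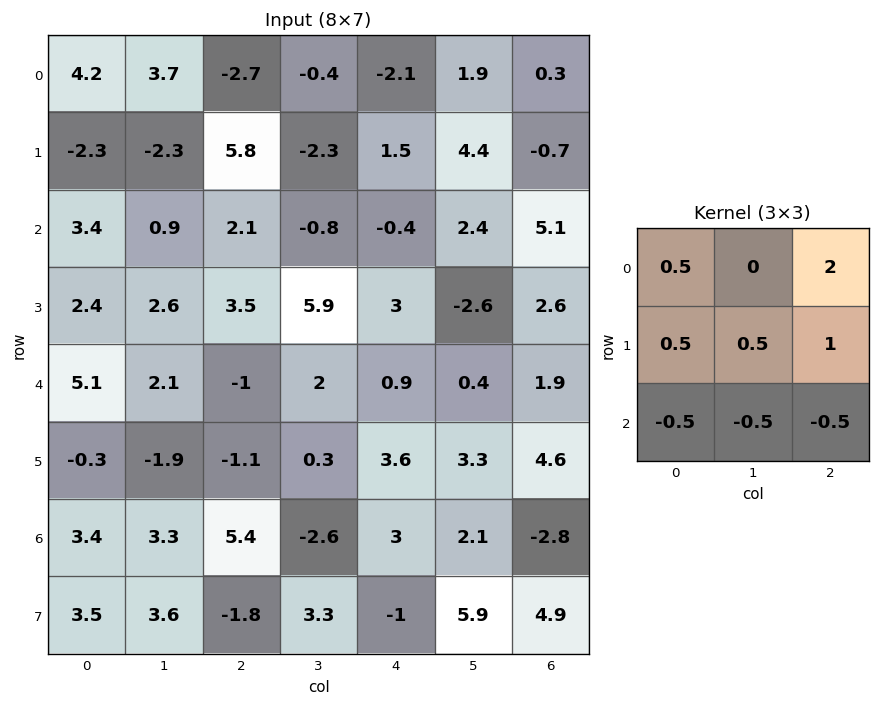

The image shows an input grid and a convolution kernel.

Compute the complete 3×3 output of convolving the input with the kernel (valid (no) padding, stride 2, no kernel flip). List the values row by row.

Output[0,0]: The receptive field on the input at this output position is [4.2 3.7 -2.7 / -2.3 -2.3 5.8 / 3.4 0.9 2.1]. Elementwise product with the kernel and sum: 4.2·0.5 + -2.7·2 + -2.3·0.5 + -2.3·0.5 + 5.8·1 + 3.4·-0.5 + 0.9·-0.5 + 2.1·-0.5.

-3 -2.75 -1.75
8.8 7 11.2
-7.7 1.6 11.15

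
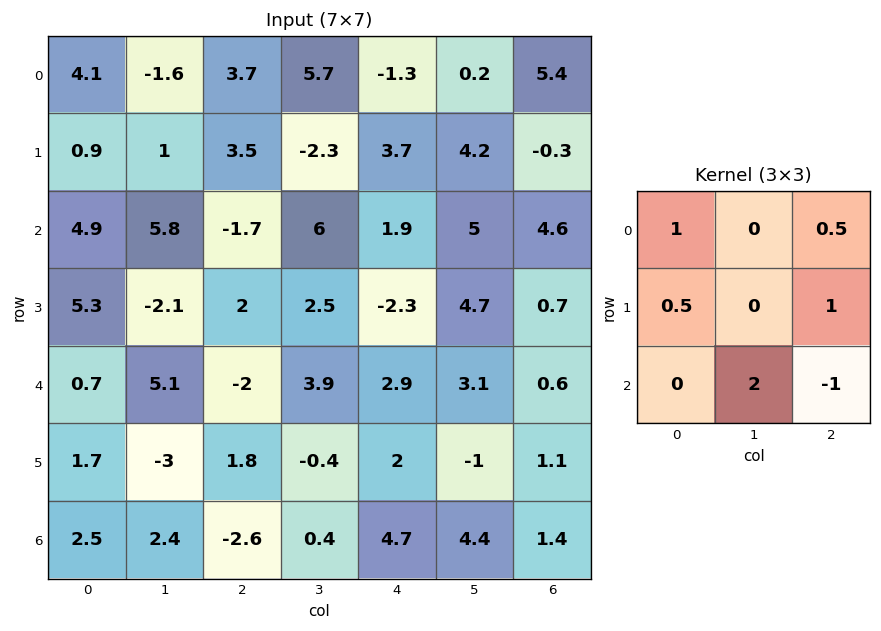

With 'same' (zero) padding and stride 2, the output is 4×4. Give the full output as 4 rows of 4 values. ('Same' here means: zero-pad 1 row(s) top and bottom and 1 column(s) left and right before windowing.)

-0.8 14.2 6.25 -0.5
19 10.25 -1.5 8.1
10.45 9.6 14.9 8.45
0.9 -1.6 3.7 1.2

Output[0,0]: The receptive field on the zero-padded input at this output position is [0 0 0 / 0 4.1 -1.6 / 0 0.9 1]. Elementwise product with the kernel and sum: 0·1 + 0·0.5 + 0·0.5 + -1.6·1 + 0.9·2 + 1·-1.
Output[0,1]: The receptive field on the zero-padded input at this output position is [0 0 0 / -1.6 3.7 5.7 / 1 3.5 -2.3]. Elementwise product with the kernel and sum: 0·1 + 0·0.5 + -1.6·0.5 + 5.7·1 + 3.5·2 + -2.3·-1.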